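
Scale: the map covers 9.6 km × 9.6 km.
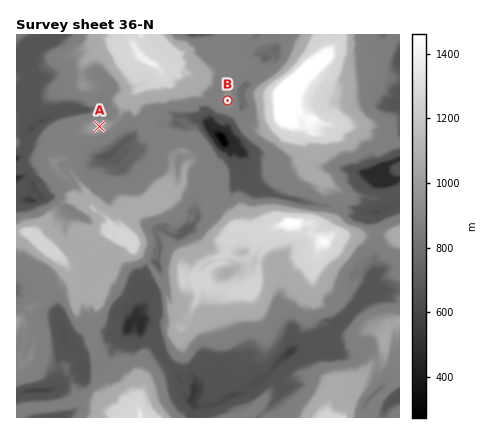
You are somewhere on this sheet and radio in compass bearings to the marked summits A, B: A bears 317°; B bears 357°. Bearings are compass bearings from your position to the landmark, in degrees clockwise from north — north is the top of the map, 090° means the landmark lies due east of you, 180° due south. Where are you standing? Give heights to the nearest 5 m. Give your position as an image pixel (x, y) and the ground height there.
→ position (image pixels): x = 237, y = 273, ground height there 1140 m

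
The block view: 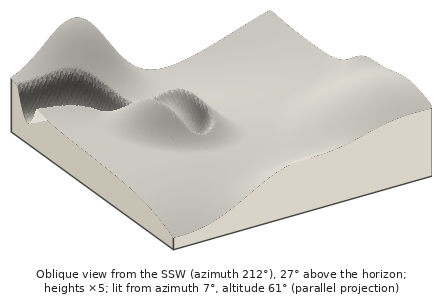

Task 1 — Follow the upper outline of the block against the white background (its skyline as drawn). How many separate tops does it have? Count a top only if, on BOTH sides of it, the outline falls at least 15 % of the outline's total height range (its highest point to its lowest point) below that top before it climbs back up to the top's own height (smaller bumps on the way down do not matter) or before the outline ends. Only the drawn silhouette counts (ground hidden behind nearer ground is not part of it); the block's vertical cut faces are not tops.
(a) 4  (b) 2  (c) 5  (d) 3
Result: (b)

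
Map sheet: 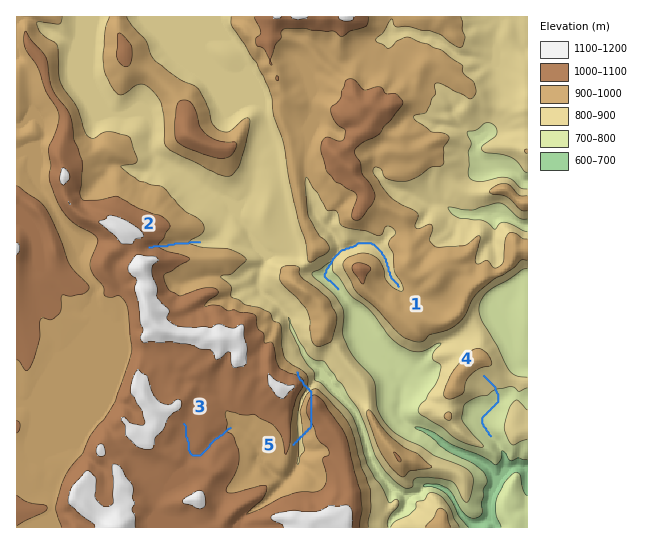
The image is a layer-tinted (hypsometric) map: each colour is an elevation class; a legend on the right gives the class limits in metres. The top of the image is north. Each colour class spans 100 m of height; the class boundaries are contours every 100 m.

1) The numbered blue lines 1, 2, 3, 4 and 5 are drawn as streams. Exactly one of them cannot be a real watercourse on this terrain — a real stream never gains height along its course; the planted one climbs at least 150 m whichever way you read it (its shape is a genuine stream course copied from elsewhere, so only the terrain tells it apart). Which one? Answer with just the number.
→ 5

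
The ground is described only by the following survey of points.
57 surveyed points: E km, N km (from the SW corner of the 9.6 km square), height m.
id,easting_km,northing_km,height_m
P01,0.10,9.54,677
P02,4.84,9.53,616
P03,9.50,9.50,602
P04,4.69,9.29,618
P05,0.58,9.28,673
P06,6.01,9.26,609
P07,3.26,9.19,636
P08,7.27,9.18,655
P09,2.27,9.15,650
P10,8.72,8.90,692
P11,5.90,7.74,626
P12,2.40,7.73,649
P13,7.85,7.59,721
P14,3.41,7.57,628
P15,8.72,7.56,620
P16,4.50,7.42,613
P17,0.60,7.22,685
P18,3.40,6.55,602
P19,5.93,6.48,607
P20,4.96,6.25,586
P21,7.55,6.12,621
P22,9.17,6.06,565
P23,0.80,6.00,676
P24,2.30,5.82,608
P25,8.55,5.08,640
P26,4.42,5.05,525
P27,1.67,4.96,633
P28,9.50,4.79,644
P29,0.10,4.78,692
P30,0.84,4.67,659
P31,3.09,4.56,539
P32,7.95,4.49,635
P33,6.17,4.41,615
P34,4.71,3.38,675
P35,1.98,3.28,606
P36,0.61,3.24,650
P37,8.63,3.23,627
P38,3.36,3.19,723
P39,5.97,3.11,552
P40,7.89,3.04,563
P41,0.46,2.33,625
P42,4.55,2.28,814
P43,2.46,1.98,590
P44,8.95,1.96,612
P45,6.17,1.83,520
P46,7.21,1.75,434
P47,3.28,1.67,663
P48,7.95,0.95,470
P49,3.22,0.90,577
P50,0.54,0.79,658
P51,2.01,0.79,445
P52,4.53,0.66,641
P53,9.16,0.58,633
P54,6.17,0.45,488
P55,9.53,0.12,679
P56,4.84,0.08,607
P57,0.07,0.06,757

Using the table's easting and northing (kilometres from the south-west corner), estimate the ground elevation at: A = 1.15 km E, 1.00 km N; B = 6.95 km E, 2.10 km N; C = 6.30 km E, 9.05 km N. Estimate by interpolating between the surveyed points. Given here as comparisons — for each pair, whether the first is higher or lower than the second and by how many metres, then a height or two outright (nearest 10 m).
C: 180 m higher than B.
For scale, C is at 620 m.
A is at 530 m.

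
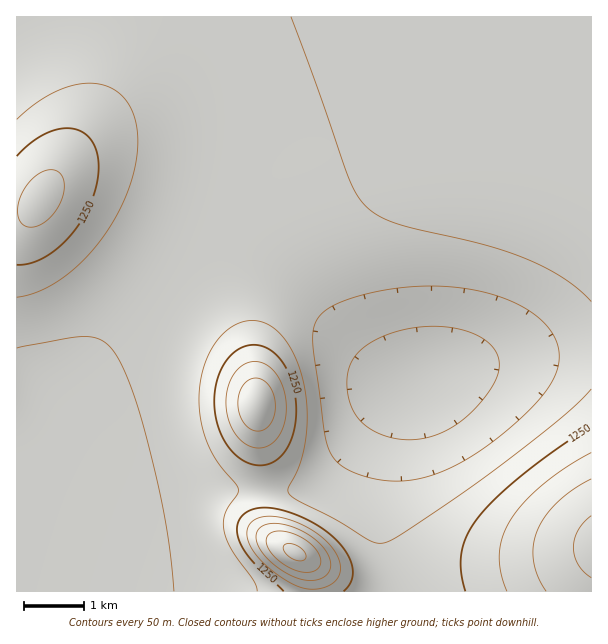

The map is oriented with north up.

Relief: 1070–1460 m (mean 1190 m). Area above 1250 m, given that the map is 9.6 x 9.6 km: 10.7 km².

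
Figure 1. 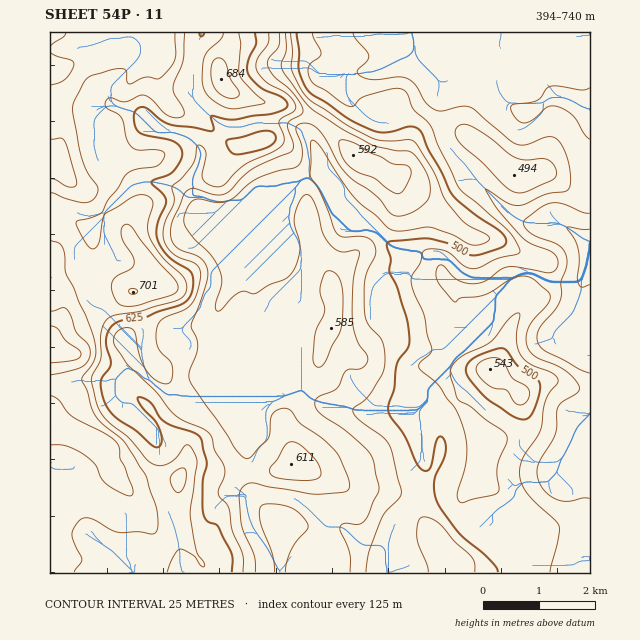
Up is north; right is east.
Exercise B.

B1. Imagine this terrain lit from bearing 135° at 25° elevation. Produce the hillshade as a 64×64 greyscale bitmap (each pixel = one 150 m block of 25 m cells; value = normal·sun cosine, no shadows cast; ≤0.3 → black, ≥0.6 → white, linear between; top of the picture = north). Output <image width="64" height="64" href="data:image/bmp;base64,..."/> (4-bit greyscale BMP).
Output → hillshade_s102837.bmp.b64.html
<image width="64" height="64" href="data:image/bmp;base64,Qk12CAAAAAAAAHYAAAAoAAAAQAAAAEAAAAABAAQAAAAAAAAIAAATCwAAEwsAABAAAAAAAAAAAAAAABEREQAiIiIAMzMzAERERABVVVUAZmZmAHd3dwCIiIgAmZmZAKqqqgC7u7sAzMzMAN3d3QDu7u4A////AHd3d3d3ZniHZmeJqph2VWZmeJmHZmZVVniHZmd3d3dmd3d3d3dmeId2d3mpmHZVVmZ4mYdmZlVWZ3dmZ3d3d2Z3d2Z3d3Z4h3ZneJmHdlVWZmeJh2ZlVmZmZlVXeHd3d2Z3dnd3d4iHd2d4iHd2VVVmZ4mHZmVWZmVWVVZ4d3d3d3d3d4iIiHd3Z4iId2ZlVmZniZhmVVVnZmZlVnh3d3d3eHd3iIiYd4hmiZh3ZmZmZneJqHZVVWdmZmVWd3dmZniIh3d3eJiIiHZ5mHdmZmd3d4mpdmVVZ2ZlVVVnZlVVd4iHdnd4iHiZhmmZd3d3d3d3iaqHZmZ3ZlVURWZlVEVmd3dmd3h3eaqXaJmIiIiIiIeJqph2Z4dmVVVVZmVVVWZmZmd3iHZou6iImZmZmZmZiHiZmHZ4iHZmZVZmZmZmZlVmZ3eIdVi7qYmZiJmZmZmHd4iHdmeZdmZmZ3d2ZmZmZlVmd3dUNqypiIdmeIiIiId3eIh2Z4mHZmVoh3ZmZmZmZmZ3dkITi6mHdURFZ3d3d3d4iHZmiYdmZWiYdmZmd3dniHd2QhJpmHdlQzRWZnd3d3iIdmZ5h2ZlWKmHZmaHd2eIh3ZUM1iYd2VDM0ZmZmZmd4h2VniHZmVXmpdmZph2ZWZ3ZmVDV5h3ZUMzRWZmZmZmd3ZVaIdmZlaKqHZmiHZURFVmZUM1Z3dlRERVVWZmZmZndlVnd2ZmZoqpdmZ2ZVVVVWZmVDRWd2ZURWZlVWZmZmZmVWd2Zmd3iql2ZmZmd2ZmZmZlVWZnZlRFZ2ZmZnd3d2ZmZnZmd3irqXdmZmeZhmZmd3ZmZmZlVERnd3d3iId3dmZmZmZ3eLy6h3dmZ5qGZmZnd3d2ZmVURFaIiIiJmId3dmZmZndnrMuYd2ZWmoZmZmeHd3dmZlVVVniZmImph3d2ZmZmd2Z6u6mHeHiqllZmeIh3d3ZmZlVWZ5mYiaqXZmZlVVaIZVeJmHaarNyoZmZnmYd3d2ZmZmVniYiJmqh2ZmVDRnh1RFZmVaq9/rl2VmaJmHd3dmZmZVaJh3iaqod2ZCACV3ZUM0VVmZreuHZWZmiYh3d3ZmZlVomHd4mqqYdlIAAVd2VDRWZ3Z63JdVZ2ZoiHd3dmZmVVeZd3eJmZh2ZCAAN5h2VVZ3Zmi9t1Vodmd3Zmd3d3ZlVpmHZniJiHZmQxA3qpdmVWZ3d63adniHZ3dmZmZnd2VFiph2d4iId2ZlQjaruYZUVWiInO25mqmIh2VWZWd3ZURpqHZ3iIh3ZmZTNZvLqGRDV4d5vd3d3LuoZVZVVmZlVGmpdneIiHdmZlQ0aszKdUNHd2Z5ze7v/sp2VVRFVmVVaap2eIh3d2ZmZURXm8uGVFeHZVaKvN7/64ZVVERVVVVpqnZ4iHd2ZmZVVEV4q5dlV3dUNFaIms78l2VVRFVVVWiqhmeIh3ZmZmVEVWaKl2VndlQyNFZ3i9yXZlVEVURVaKqXZ4iIdmeIh1RFZ5qXZnd2VDM0VmVXq5dmZVVVRFVnmqh4iJmHZ4mqhmZ4q6hmeIZVRERWZDRoh2ZlVVVEVVZ6upiIiZdniru5iIibuHZ4hmVVVWdlM0Z2ZmZVVURWVViqmIiJqHeKvLqXZmiYdnh2ZVVmeIdUVmZmZlVVRFZUNXmZmZmph4q7uoZERnd2Z3ZVRWeKqXZmZmZmVVVVZ2QiR4mqqpmHd4iYdURFZ3ZndlREaJvLh2ZmZmZVVVZ4dkNGeKqqmIdlVWd2ZVZnhmd3ZDRorO2nZmZmZmVEVomHZmZnmZmHdlVVV4iId3eGd4mGM1eb7sl3eHd3dkNGiIdmZmeZmId2ZVZomqqYeIeImqlTNXm925maqHd3UzWId2ZmZomZh2ZVZniry6mHd4mZqpUzV4rLqrzKh3d0NXh2ZnZniJmYdlZmeJvMuodniIiJqWVWiaqZrO2od4ZFd2Vnd2eIiZmHZmZniru6l2h4h3eJmImruXZ63cqIiHd3VWeHZniJmYh2ZmZ4mZqYeHiHZniZmru6ZFe93KmJmYZVZ4dlZ4iIiHdmZmZniZh3eIdmd3d4mrp0Rove3KmqhkRnZmRFeIh3d2ZlREVoiHZ4h2Z3dlZ4mYVVaL3uy7qFM1ZUQzR4h3d2ZmVDNGeIdWiXZndlREZ4hmVWeL3bqXUzREISJHiHdmZmZUM0V3d1aIdmeHVDRXiHZlVEabqZdUMzMhETaIZVVVVlQzNWd3Voh2Voh1VomYd3ZlRHq6l1RDM0MyNXdkRVVWZUM0ZndWeHZWiYdnmph3iJiInNyXVEREVmVFZlNEVmZmVERWZ2Z4h2Z6l2aJh3eKuqq97JVERERWd3ZlQzRmZmZlVVZnd4iId4qoZnd2Z4mqmImqdEVVRDRnh2VURWd3d3dmZneImYiHiqh3h2VWeJhlRXhkRVVDIjV4dmVVZ3d3d3Znd5mZiIdomHmpZDVnd2Q0aHVVVUMhI2d2ZmZndmd3d3d3iZqYh2aIebpzJHiHdmaJl2ZmVUMzVmZmZmd2Z3d3d3d3iZiIdmd5vIMUeaqYiaqYiHd3ZlVWZmZmZ3Znd3dmd1ZniIh3ZmiskxJovMuru6iIiHd3ZmZmZmZndlZ3dmZnZmZ3d3dmZ5uUAUec3MzLl3d3d3d2ZmZmZmd2Vnd2ZmZ3d3dmZmZXmpYhNoq7zMqHdmZmZmZmZmZmZ3ZWd3dmZnd3d3ZmZWeapzE2iZq8yod2ZmZmZmZmZmZndlVnd2Zm"/>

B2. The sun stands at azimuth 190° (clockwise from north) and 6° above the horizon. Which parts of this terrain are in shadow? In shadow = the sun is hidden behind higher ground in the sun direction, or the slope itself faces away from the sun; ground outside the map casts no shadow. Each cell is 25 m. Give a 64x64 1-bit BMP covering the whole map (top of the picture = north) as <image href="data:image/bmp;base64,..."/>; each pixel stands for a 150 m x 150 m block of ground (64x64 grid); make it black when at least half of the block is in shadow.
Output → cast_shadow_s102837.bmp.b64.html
<image width="64" height="64" href="data:image/bmp;base64,Qk0+AgAAAAAAAD4AAAAoAAAAQAAAAEAAAAABAAEAAAAAAAACAAATCwAAEwsAAAIAAAAAAAAA////AAAAAAAAAAAAAAAAAAAAAAAAAAAAAAAAAAAAcAAAAAAAAADgAAAAAAAAAeAAAAAAAAABwAAAAAAAAAMAAAAAAAAAAAAAAAAAAAAAAAAAAAAAAAAAAAAAAAAAAAAAAAAAAAAAAAAADgAAAAAAAAA+AAAAAAAAAHAAAAAAAAAB4AAAAAAAAAPg4AAAAAAAB8HgAAAAAAAHw+AAAAAAAAeHwAAAAAAAB4gAAAAAAAADGAAAAAAAAAAAAAAAAAAAAAAAAAAAAf8AAAAAAAAB/gAAAAAAAH/+AAAAAAAAfPwYAAAAAAA8eAAAAAAAABgAAAAAAAAAAAAAAAAAAAAAAAAAAAAAAAAAAAAAAAAAAAAAAAAAAAAAAAAAAAAAAAAAAAOAAAAAAAAAB+AAAAAAAAAP4AAAAAAAAA/gAAAAAPgAH8AAHAAD+AAPwAAcAB/wAAOAAAAAP4AAAYAAAAB+AAAAAAAAAfwAAAAAAAAB+AAAHAAAAAHgAAAAAAAAAIAAAAAAAAAOAAAAAAAAAB4AAAAAAAAD/AIAAAYAAA/8BwAAHgAMH/wOAAAYADg/+BwAAAAAAH/4EAAAAAAB/hgAAAAAAAf8AAAAAAAAf/0AAAAAAAH//8AAAAAAA//94AAAAAAB/8BAAAAAAAB+AAAAAAAAAA4AAAAAAAAABAAAAAAAAAAEAAAAAA=="/>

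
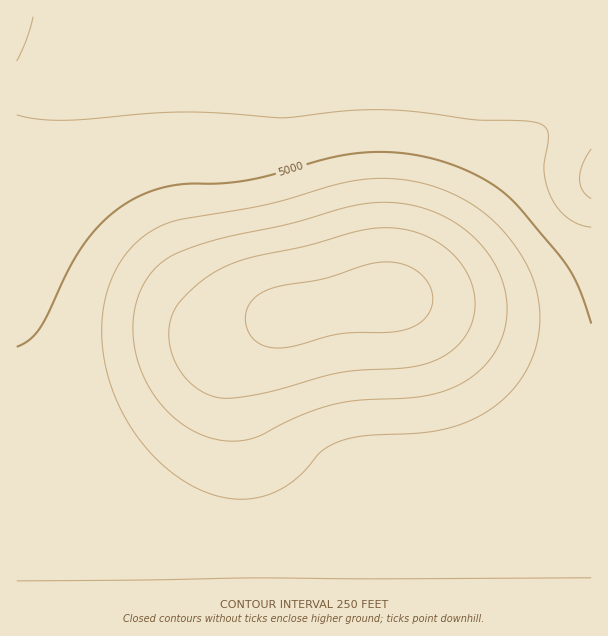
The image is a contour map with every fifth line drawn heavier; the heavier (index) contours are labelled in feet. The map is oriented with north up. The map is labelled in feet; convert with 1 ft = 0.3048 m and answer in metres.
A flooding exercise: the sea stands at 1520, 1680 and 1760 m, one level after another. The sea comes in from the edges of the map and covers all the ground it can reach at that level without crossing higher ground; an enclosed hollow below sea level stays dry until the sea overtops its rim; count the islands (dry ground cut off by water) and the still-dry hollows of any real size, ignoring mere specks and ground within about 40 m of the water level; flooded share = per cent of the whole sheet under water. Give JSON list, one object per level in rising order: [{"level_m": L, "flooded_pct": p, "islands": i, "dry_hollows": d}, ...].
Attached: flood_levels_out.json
[{"level_m": 1520, "flooded_pct": 32, "islands": 0, "dry_hollows": 0}, {"level_m": 1680, "flooded_pct": 81, "islands": 1, "dry_hollows": 0}, {"level_m": 1760, "flooded_pct": 90, "islands": 1, "dry_hollows": 0}]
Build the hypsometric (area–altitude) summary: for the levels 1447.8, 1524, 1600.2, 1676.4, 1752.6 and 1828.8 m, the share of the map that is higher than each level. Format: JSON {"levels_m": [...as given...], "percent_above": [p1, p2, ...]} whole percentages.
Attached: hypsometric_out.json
{"levels_m": [1447.8, 1524, 1600.2, 1676.4, 1752.6, 1828.8], "percent_above": [81, 68, 33, 20, 11, 3]}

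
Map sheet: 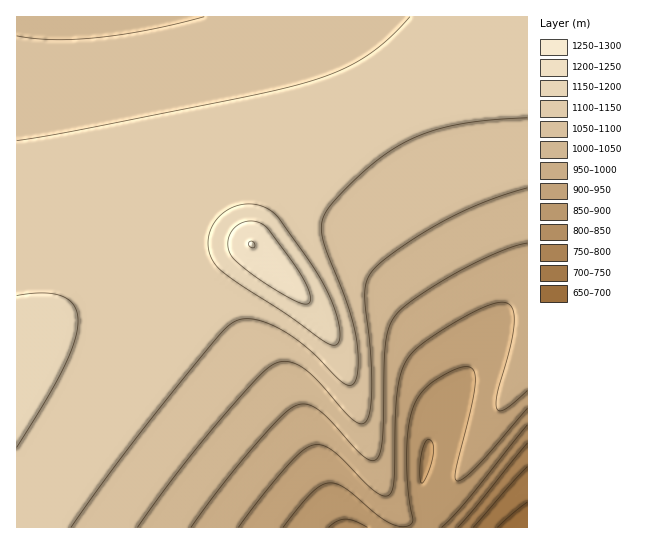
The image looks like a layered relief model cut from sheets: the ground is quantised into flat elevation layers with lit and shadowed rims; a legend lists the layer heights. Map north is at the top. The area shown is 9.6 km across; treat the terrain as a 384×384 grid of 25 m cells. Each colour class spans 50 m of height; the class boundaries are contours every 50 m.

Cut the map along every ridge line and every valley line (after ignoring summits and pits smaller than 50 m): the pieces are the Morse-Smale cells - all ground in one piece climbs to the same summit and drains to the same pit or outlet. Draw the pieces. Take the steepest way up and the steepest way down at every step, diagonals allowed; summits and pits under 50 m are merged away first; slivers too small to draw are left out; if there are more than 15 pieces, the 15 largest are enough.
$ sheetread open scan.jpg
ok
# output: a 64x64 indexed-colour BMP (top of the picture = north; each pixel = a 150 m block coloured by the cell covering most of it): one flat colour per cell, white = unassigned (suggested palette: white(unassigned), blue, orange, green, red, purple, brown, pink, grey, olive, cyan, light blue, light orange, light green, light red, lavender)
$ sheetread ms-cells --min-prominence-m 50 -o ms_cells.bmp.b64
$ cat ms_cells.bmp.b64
<image width="64" height="64" href="data:image/bmp;base64,Qk12CAAAAAAAAHYAAAAoAAAAQAAAAEAAAAABAAQAAAAAAAAIAAATCwAAEwsAABAAAAAAAAAA////ALR3HwAOf/8ALKAsACgn1gC9Z5QAS1aMAMJ34wB/f38AIr28AM++FwDox64AeLv/AIrfmACWmP8A1bDFACIiIiIiIiIiIiIiIiIiIiIiIiIiIiIiIhERERERERERIiIiIiIiIiIiIiIiIiIiIiIiIiIiIiIiEREREREREREiIiIiIiIiIiIiIiIiIiIiIiIiIiIiIiERERERERERESIiIiIiIiIiIiIiIiIiIiIiIiIiIiIiIRERERERERERIiIiIiIiIiIiIiIiIiIiIiIiIiIiIiIREREREREREREiIiIiIiIiIiIiIiIiIiIiIiIiIiIiIhERERERERERESIiIiIiIiIiIiIiIiIiIiIiIiIiIiIhERERERERERERIiIiIiIiIiIiIiIiIiIiIiIiIiIiIiEREREREREREREiIiIiIiIiIiIiIiIiIiIiIiIiIiIiIRERERERERERESIiIiIiIiIiIiIiIiIiIiIiIiIiIiIRERERERERERERIiIiIiIiIiIiIiIiIiIiIiIiIiIiIhEREREREREREREiIiIiIiIiIiIiIiIiIiIiIiIiIiIiERERERERERERESIiIiIiIiIiIiIiIiIiIiIiIiIiIiIRERERERERERERIiIiIiIiIiIiIiIiIiIiIiIiIiIiIREREREREREREREiIiIiIiIiIiIiIiIiIiIiIiIiIiIhERERERERERERESIiIiIiIiIiIiIiIiIiIiIiIiIiIiERERERERERERERIiIiIiIiIiIiIiIiIiIiIiIiIiIiEREREREREREREREiIiIiIiIiIiIiIiIiIiIiIiIiIiIRERERERERERERESIiIiIiIiIiIiIiIiIiIiIiIiIiIhERERERERERERERIiIiIiIiIiIiIiIiIiIiIiIiIiIhEREREREREREREREiIiIiIiIiIiIiIiIiIiIiIiIiIiERERERERERERERESIiIiIiIiIiIiIiIiIiIiIiIiIiIRERERERERERERERIiIiIiIiIiIiIiIiIiIiIiIiIiIREREREREREREREREzIiIiIiIiIiIiIiIiIiIiIiIiIhERERERERERERERETMyIiIiIiIiIiIiIiIiIiIiIiIhERERERERERERERERMzMiIiIiIiIiIiIiIiIiIiIiIiEREREREREREREREREzMzIiIiIiIiIiIiIiIiIiIiIiERERERERERERERERETMzMyIiIiIiIiIiIiIiIiIiIiERERERERERERERERERMzMzMyIiIiIiIiIiIiIiIiIiEREREREREREREREREREzMzMzMiIiIiIiIiIiIiIiIiERERERERERERERERERETMzMzMzIiIiIiIiIiIiIiIiERERERERERERERERERERMzMzMzMzIiIiIiIiIiIiIiEREREREREREREREREREREzMzMzMzMyIiIiIiIiIiIiERERERERERERERERERERETMzMzMzMzMyIiIiIiIiIiERERERERERERERERERERERMzMzMzMzMzMyIiIiIiIiEREREREREREREREREREREREzMzMzMzMzMzMzMyIiIiERERERERERERERERERERERETMzMzMzMzMzMzMzMzMzMRERERERERERERERERERERERMzMzMzMzMzMzMzMzMzMzEREREREREREREREREREREREzMzMzMzMzMzMzMzMzMzMRERERERERERERERERERERETMzMzMzMzMzMzMzMzMzMxERERERERERERERERERERERMzMzMzMzMzMzMzMzMzMzEREREREREREREREREREREREzMzMzMzMzMzMzMzMzMzMRERERERERERERERERERERETMzMzMzMzMzMzMzMzMzMxERERERERERERERERERERERMzMzMzMzMzMzMzMzMzMzMREREREREREREREREREREREzMzMzMzMzMzMzMzMzMzMzERERERERERERERERERERETMzMzMzMzMzMzMzMzMzMzMxERERERERERERERERERERMzMzMzMzMzMzMzMzMzMzMzMREREREREREREREREREREzMzMzMzMzMzMzMzMzMzMzMzMRERERERERERERERERETMzMzMzMzMzMzMzMzMzMzMzMzERERERERERERERERERMzMzMzMzMzMzMzMzMzMzMzMzMzEREREREREREREREREzMzMzMzMzMzMzMzMzMzMzMzMzMzERERERERERERERETMzMzMzMzMzMzMzMzMzMzMzMzMzMzERERERERERERERMzMzMzMzMzMzMzMzMzMzMzMzMzMzMxEREREREREREREzMzMzMzMzMzMzMzMzMzMzMzMzMzMzMxERERERERERETMzMzMzMzMzMzMzMzMzMzMzMzMzMzMzMxERERERERERMzMzMzMzMzMzMzMzMzMzMzMzMzMzMzMzMxEREREREREzMzMzMzMzMzMzMzMzMzMzMzMzMzMzMzMzMxERERERETMzMzMzMzMzMzMzMzMzMzMzMzMzMzMzMzMzMRERERERMzMzMzMzMzMzMzMzMzMzMzMzMzMzMzMzMzMzMREREREzMzMzMzMzMzMzMzMzMzMzMzMzMzMzMzMzMzMzMRERETMzMzMzMzMzMzMzMzMzMzMzMzMzMzMzMzMzMzMzMRERMzMzMzMzMzMzMzMzMzMzMzMzMzMzMzMzMzMzMzMzMREzMzMzMzMzMzMzMzMzMzMzMzMzMzMzMzMzMzMzMzMzMTMzMzMzMzMzMzMzMzMzMzMzMzMzMzMzMzMzMzMzMzMz"/>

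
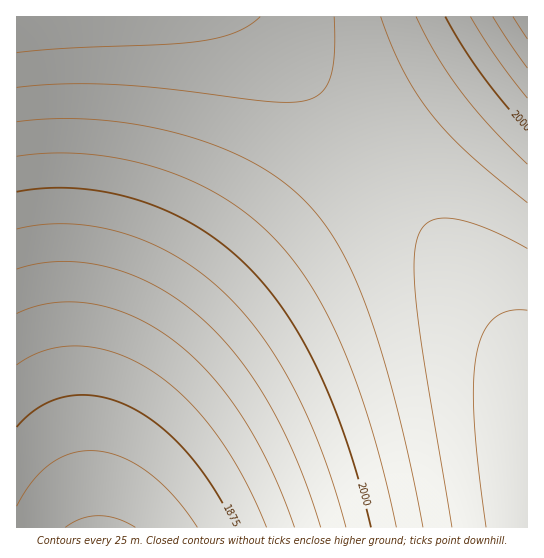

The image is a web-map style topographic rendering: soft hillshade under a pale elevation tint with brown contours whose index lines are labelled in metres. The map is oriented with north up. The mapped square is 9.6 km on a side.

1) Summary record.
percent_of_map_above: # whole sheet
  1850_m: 96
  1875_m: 92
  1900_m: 87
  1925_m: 82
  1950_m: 76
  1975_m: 70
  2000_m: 62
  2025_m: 53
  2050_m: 41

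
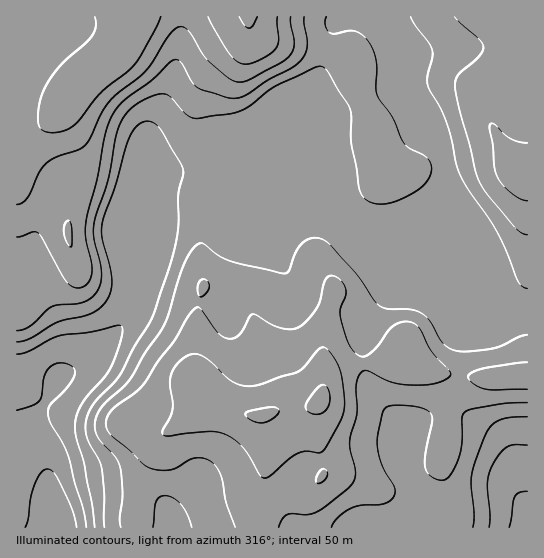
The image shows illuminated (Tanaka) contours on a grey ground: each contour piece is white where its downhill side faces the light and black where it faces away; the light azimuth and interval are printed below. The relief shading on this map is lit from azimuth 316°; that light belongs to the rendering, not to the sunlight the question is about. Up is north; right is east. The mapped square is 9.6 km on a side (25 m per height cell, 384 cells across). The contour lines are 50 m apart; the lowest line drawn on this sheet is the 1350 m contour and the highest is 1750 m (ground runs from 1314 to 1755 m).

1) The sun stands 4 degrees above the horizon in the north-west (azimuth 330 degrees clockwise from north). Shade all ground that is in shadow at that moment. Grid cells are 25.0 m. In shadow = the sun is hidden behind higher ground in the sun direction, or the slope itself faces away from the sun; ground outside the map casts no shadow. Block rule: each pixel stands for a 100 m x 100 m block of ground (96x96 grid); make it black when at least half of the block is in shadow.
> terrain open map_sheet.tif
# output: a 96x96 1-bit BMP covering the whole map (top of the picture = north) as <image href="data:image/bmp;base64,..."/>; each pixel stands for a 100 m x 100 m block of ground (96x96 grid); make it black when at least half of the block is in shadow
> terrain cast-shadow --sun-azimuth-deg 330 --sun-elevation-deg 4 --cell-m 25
<image width="96" height="96" href="data:image/bmp;base64,Qk2+BAAAAAAAAD4AAAAoAAAAYAAAAGAAAAABAAEAAAAAAIAEAAATCwAAEwsAAAIAAAAAAAAA////AAAAAAAAAAAAAAH3//wAD/8AAAAAAAH///xgB/8AAAAAAAH///zwA/8AAAAOAAD///zwA/8AAAAfAAAD//wgA/8AAAA/AAAB//gAB/8IAAA/gAAA//gAD/8YAAB/gAAAf/gAD/84AAB/wABgH/gAH/84AAB/4ADwD/gAP/84AAB/8AD4A/gAP/84AAB/+AD4A/gAP/84AAA//AD8B/gAP/8YAAAf/gD8D/gAP/8AADAP/wD+P/gAH/8AAHgH/wB+f/AAD/8AADAD/4A///AAD/8AAAAA/wAf//AAB/8AAAAAPwAD//AAB/8AAAAABAAB/+APA/8AAAAAAAAA/+A/4/8AYAAAAAAAf+D/9/8A4AAAAAAAP+H///8B8AAAAAAAH+f///8D+AAAAAAAH/////8H+AAAAAAAD/////8P/AAAAAAAD///4P8f/gAAAAAAB///wAA//wAAAAAAB4f/AAB//8AAAAAAAAB4AAD///AAAAAAAAAAAAD///gAAAAAAAAAAAD///wAAAAAAAAAAAD///wAAAAAAAAAAAD///wAAAAAAAAAAAD///wAAAAAAAAAAAD///4AAAAAAAAAAAD///4AAAAAAAAAAAD///4AAAAAAAAAAAA///8AAAAAAAAAAAAP//8AAAAAAAAAAAAD//8AAAAAAAAAAAAB//8AAAAAAAAAAAAAf/8AAAAAAAAAAAAAP/+AAAAAAAAAAAAAP//AAAAAAAAAAAAAH//AAAAAAAAAAAAAH//gAAAAAAAAAAAAD//wAAAAAAAAAAAAB//wAAAAAAAAAAAAB//wAAAAAAAAAAAAB//4AAAAAAAAAAAAB//4AAAAAAAAAAAAD//8AAAAAAAAAAA4H//8AAAAAAAAAAB4H//8AQAAAAAAAAB4H//+A4AAAA/AAAD8H//+AYAAAA/wAAD8D//+AAAAAAf8AAD8D///AAAAAAP+AAD+D///AAAAAAH/AAD/B///gAAAAAB/gAD/h///wAAAMAA/gAB/w///4AAA8AAPAAB/////8AAD+AAAAAB//////AAP+AAAAAB//////gAf+AAAAAA//////gB//AAAAAA//////wH//AAAAAAf/////wf//AAAAAAf/////5///AAAAAAP////////+AAAAAAH////////+AAAAAAB////////+AAAAAAA////////+AAAAAAAP///////+AAAAAAAP///////+AAAAAAAH///////+AAAAAAAH///////8AAAAAAAD///////8AAAAAAAB///////8AAAAAAAB///////8AAAAAAAA///z///4AAAAAAAAf//wP//4AAAAAAAAP//wP//4AAAAAAAAD//gH//wAAAAAAAAB//gH//wAAAAAAAAAf/gD//wAAAAAAAAAP/gB//gAAAAAAAAAP/AB//gAAAAAAAAAH/AA//AAAAAAAAAAH/AAP+AAAAAAAAAAD/AAD+AAAAAAAAAAD+AAD/AAAAAAAAAAD+AAH/AAAAAAAAAAB+AAP/gAAAAAA="/>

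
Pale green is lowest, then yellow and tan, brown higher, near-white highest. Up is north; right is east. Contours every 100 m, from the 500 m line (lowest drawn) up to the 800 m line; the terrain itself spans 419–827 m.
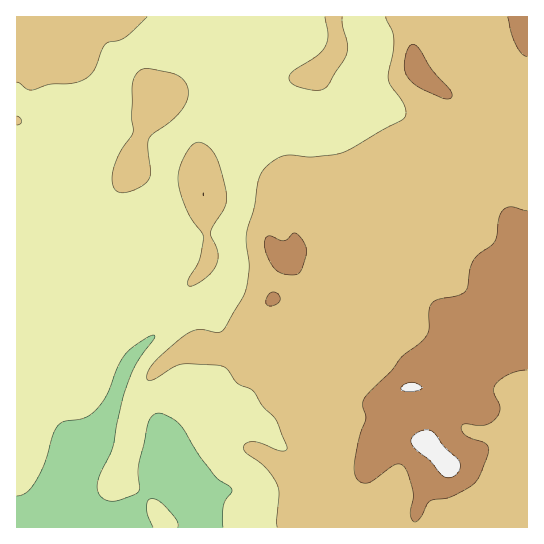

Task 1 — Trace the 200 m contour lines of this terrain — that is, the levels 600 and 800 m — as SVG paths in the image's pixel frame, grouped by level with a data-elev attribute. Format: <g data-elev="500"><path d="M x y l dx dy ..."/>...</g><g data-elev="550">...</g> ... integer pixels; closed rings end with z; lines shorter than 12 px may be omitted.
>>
<g data-elev="600"><path d="M189 286l6-1 10-6 7-8 4-6 2-12-8-20 3-7 11-17 3-10-3-16-7-25-8-11-10-5-6 3-6 6-6 12-3 12 1 14 7 18 5 11 12 19-3 21-12 21-1 4z"/><path d="M121 193l14-4 13-8 3-8-3-26 1-9 25-20 12-15 2-9-1-8-4-6-6-5-31-7-7 3-4 6-3 12-1 28 2 16-14 21-7 21 2 12 3 4z"/><path d="M17 125l4-1 1-3-5-5"/><path d="M17 82l10 7 4 1 18-5 22-2 12-3 7-5 4-5 8-20 4-6 19-6 22-21"/><path d="M325 17l3 17-2 11-8 10-28 19 0 7 6 5 22 4 6-1 5-5 15-25 3-8 0-8-4-17-1-9"/><path d="M386 17l6 14 2 8-6 40 3 7 13 19 2 8-1 4-63 36-31 4-26-2-8 4-11 8-7 12-5 28-7 24-1 11 3 28-3 19-4 10-20 32-5 1-18-3-10 4-32 26-7 9-3 7 0 5 4 0 23-13 9-3 36 1 8 4 11 15 12 5 4 3 9 14 13 15 11 26-1 3-5 1-19-8-9-1-7 1-3 4 3 6 21 16 10 16 2 9-2 25 0 8"/></g><g data-elev="800"><path d="M444 477l6 1 7-4 3-7-1-6-14-14-12-15-7-2-9 3-5 5 0 7 6 6 12 10z"/><path d="M405 391l12 0 5-2 0-2-7-4-6 0-8 4 1 3z"/></g>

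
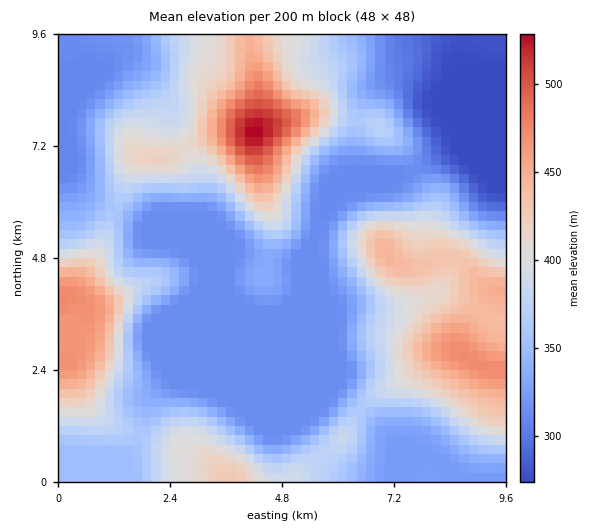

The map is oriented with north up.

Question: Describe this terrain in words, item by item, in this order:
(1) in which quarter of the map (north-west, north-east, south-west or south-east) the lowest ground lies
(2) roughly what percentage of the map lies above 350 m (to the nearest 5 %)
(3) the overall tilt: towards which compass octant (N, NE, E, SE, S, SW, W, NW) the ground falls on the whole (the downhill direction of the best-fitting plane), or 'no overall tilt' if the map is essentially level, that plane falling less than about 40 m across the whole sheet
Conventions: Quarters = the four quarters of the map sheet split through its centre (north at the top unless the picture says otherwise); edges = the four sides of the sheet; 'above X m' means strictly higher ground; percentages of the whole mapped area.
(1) The lowest point lies in the north-east quarter of the map.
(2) About 50 % of the map lies above 350 m.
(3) On the whole the map has no overall tilt.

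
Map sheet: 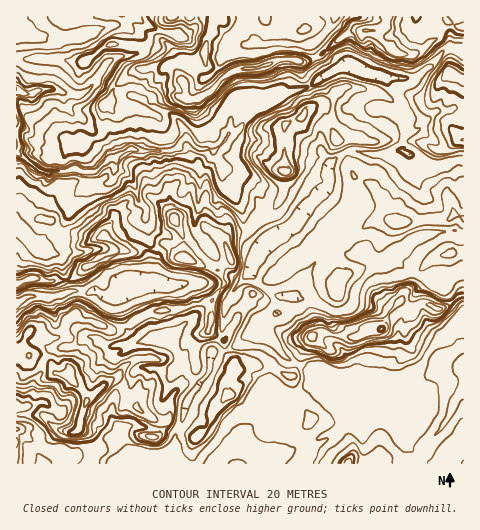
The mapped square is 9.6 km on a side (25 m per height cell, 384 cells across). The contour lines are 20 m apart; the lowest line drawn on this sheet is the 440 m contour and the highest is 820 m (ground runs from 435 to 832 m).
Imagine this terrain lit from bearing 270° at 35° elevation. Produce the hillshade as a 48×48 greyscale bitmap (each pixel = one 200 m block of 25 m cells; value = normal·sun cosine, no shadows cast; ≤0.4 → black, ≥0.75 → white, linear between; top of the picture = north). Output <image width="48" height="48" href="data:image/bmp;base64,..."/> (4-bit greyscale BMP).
<image width="48" height="48" href="data:image/bmp;base64,Qk32BAAAAAAAAHYAAAAoAAAAMAAAADAAAAABAAQAAAAAAIAEAAATCwAAEwsAABAAAAAAAAAAAAAAABEREQAiIiIAMzMzAERERABVVVUAZmZmAHd3dwCIiIgAmZmZAKqqqgC7u7sAzMzMAN3d3QDu7u4A////AMqGeIhlZ3h3iIeJiHd3dmaKyDV3Z3ZniMp3iIh2Vnh2eZZoiHd3d2Z4qWeGV5hmeLqaqGVFaLtxOrY2iHd3dnd3iGiGZ5l2Z7vO7GADWbqEKLhEeHd3eIdmd3iHZ4mXVqvanaETWJuWI5pzWId3eIdlV3iHd4mpZZqnjtQFmpdFM4uVNXd3iIdVZ3iId3iahZmarOgCioU2U3q5UkeIiHZWd3eIiIial3iKy7lBWIY1ZFm7gxV4h2Vnd3eIiIiJmVeZqnV1NWdDZ1erhjNol0V3d3eIiIiJmXebl0NnU1ZVZ3aLplRppiV4iHeId4mYiYZ5lzJGh0V2V5Zrt2ZmZmWJhniIhmiZiIZWd1REaJdlR5Zap2ZUeoeqUkeIiFWJiHZVVnVFZndmeIZYdXdnvMqGZjNniFNYmYdmZTV4ZFZ3ialmQld5zutWmXVDVkJGidpVdliXVVVneKxzVDaJrNt2mpmCJkIkd/xlmXdCWZZmVoyBVzVnmrplebqGV1RBJex2q3IDebuoZmlxSWRWiJhneL3bd3eCALqIqnNGeImYeJpwKZZFaIiqdZ3bpmczZRSHZ4d3d4iIiJq2FqU2d4mqZIy6pzM2rFVWVlRWd3d4iIm8QFiYZnmqdGiImFRomahFerUSV3iJmIm4MBipdniZhlaIiId3d3ZnnNtzJGeM2nVXcAeql2eIdnd4iJmHdlZ4mrvKhkR72VRpYAaamYd4dnh3iImpdlaIm8uqlUaamGWJUBV5mZh3hmiHd4iZdniIis3HRFaaqFeYQSRXiamHiHeIdmeIh5mXaKzJVFetxTiGUldVaJqYeIiZhlZ4iJmGRqvMhFe/xCZmUnp2RYmph4mZh2eIh3dmVorMlkfMhTVlNJuYVGiZmHiYdmeKhmZmZniauWq5dlZSSLqZdEaJqYiHZleqdGZndnd4q7uZdlZBaaqqhVV5uoiGVWmpdlQ4p2Z3m8uahUUzeZrNkiVouod1VXiZiABZh4iInMmJhlVFib79gQNYundlVniImVvadnYSnKiIh3ZXmt7KcyRXqWZmZ4iHd/65mHZCR4mYmYZ5q926hDR4Znd2aKu4Zf6pmXZlVXmYVZl2i8zMlUSKdXdkSKqbu/2pmHeHZ3eHVZl1at7LhlRpdnZVVprMqf6ph3mpd3iGR5hmeL7bmGNXZmZnZ5rLl9uZd5vJdnd2aqUkaIm8u5RVRmZ3aKqqmYmpeKzaZneby4IAWId5vchkNWZ3ebuYmIq5iJvsdniu6ocQBoiHirqXZWZ2ebuoiMl5qoe+t3q7ylaTAWd3eIial1VWiK3aial3mpV965mquUWbYkUyWGNYl2Z4iIz+l5iImqU53bmal3hnu5hiN1AVd4iZl1XPk5iIiahEm6rMp4lTeIiqlzMwN5vMpzAqlYh4iZq5d4isp5tjZ3eIdminFrvLdFQSZ4iIiIm8l3m5V86UVneHiHacqKmHVGhzR4iZh3eaqZmZib22VXiIeIZZ3sl1NHiHiZmamHeIiZrch4q4RXiHd3dWrbqnM3iYdw=="/>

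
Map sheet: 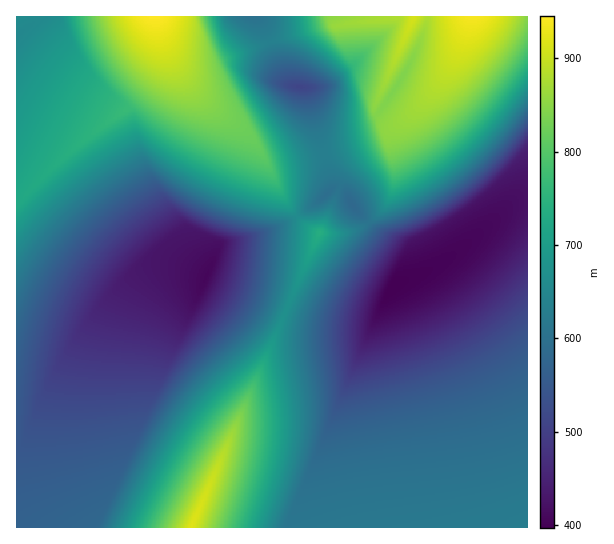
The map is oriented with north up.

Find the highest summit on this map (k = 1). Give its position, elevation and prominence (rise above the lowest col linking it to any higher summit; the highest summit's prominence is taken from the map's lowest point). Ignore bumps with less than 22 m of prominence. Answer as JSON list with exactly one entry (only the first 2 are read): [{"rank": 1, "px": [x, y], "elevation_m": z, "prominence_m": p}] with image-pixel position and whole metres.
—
[{"rank": 1, "px": [319, 233], "elevation_m": 739, "prominence_m": 68}]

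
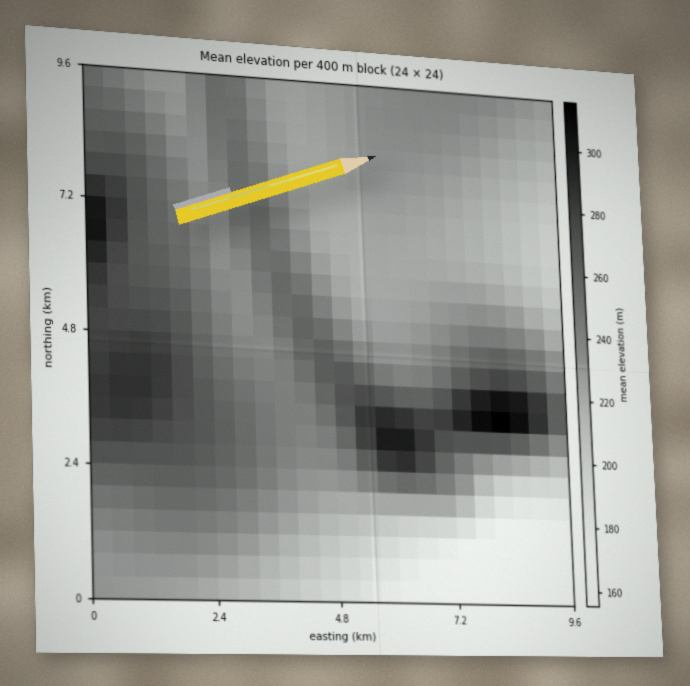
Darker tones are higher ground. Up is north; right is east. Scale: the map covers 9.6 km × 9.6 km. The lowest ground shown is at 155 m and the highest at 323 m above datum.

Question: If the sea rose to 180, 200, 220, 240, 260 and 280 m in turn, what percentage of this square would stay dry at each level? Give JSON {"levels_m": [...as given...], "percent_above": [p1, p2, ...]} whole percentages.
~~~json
{"levels_m": [180, 200, 220, 240, 260, 280], "percent_above": [94, 88, 78, 47, 24, 9]}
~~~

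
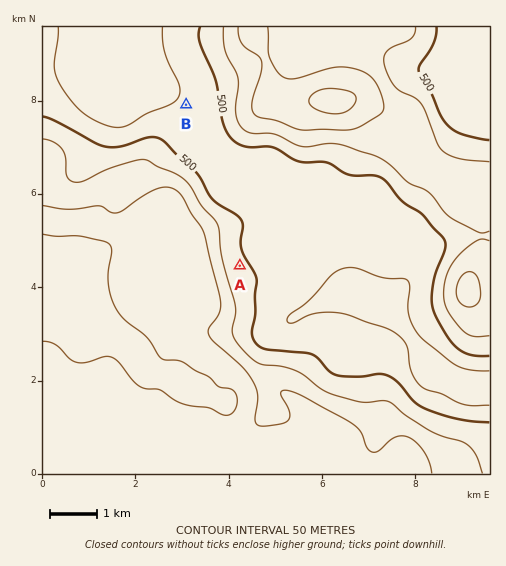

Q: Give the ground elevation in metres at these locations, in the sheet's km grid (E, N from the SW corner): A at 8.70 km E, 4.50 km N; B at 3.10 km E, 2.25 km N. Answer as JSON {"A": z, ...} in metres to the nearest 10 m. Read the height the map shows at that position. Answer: {"A": 530, "B": 660}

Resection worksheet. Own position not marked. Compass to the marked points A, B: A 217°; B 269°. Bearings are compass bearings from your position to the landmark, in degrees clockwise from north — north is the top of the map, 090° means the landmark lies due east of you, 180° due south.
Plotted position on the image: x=363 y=102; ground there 640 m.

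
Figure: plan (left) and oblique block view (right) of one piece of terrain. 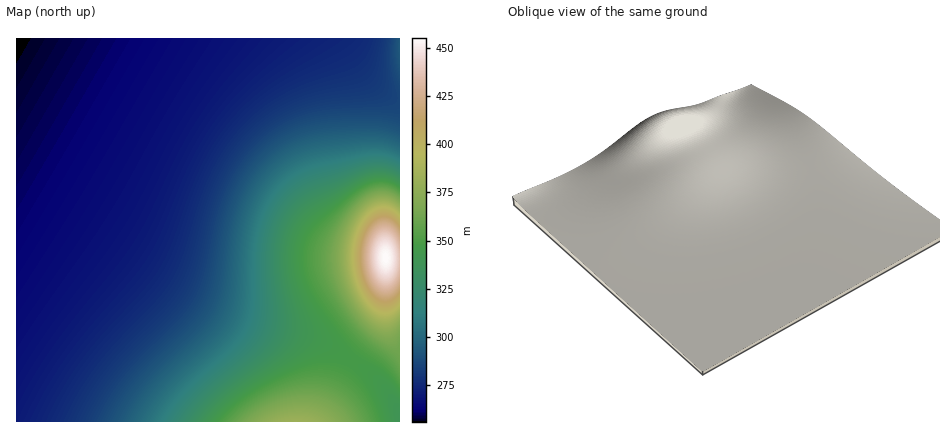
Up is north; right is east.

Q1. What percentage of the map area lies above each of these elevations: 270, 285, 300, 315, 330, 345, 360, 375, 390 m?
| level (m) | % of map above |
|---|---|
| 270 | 70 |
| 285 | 44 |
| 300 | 34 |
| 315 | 27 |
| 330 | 22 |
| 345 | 16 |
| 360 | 8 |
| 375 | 5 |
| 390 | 3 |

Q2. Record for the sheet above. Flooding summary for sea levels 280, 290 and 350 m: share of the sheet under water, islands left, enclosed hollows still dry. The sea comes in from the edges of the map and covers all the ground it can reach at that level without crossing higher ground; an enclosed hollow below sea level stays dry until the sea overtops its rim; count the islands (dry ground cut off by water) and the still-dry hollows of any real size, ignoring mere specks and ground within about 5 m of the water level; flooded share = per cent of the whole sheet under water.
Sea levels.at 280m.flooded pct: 50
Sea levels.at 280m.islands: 0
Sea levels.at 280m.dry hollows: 0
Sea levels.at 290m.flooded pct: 60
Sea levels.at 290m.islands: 0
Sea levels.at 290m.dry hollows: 0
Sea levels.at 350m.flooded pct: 88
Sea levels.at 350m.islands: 0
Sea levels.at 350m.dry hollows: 0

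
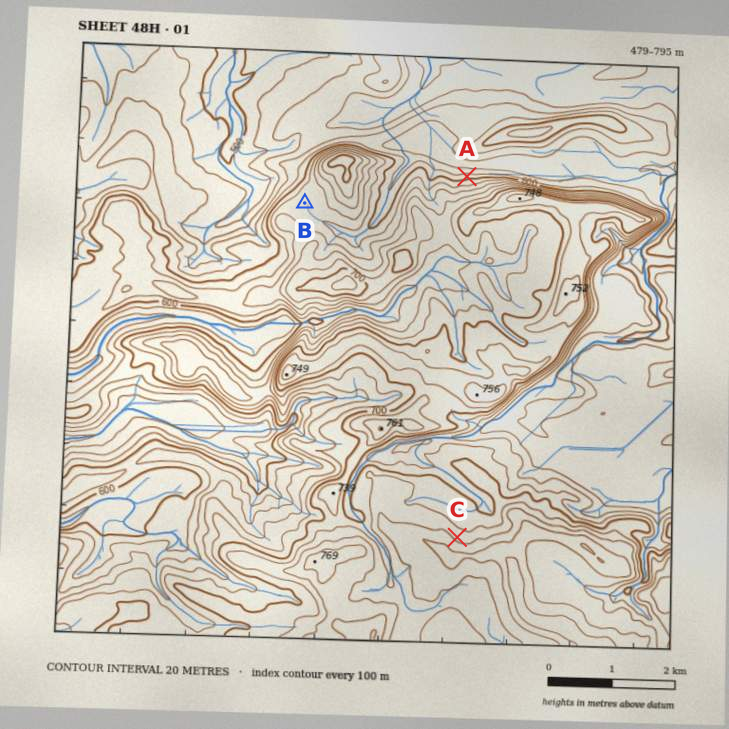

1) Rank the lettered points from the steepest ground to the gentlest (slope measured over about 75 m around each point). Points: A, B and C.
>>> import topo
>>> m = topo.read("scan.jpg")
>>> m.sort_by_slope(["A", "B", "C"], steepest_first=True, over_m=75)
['A', 'C', 'B']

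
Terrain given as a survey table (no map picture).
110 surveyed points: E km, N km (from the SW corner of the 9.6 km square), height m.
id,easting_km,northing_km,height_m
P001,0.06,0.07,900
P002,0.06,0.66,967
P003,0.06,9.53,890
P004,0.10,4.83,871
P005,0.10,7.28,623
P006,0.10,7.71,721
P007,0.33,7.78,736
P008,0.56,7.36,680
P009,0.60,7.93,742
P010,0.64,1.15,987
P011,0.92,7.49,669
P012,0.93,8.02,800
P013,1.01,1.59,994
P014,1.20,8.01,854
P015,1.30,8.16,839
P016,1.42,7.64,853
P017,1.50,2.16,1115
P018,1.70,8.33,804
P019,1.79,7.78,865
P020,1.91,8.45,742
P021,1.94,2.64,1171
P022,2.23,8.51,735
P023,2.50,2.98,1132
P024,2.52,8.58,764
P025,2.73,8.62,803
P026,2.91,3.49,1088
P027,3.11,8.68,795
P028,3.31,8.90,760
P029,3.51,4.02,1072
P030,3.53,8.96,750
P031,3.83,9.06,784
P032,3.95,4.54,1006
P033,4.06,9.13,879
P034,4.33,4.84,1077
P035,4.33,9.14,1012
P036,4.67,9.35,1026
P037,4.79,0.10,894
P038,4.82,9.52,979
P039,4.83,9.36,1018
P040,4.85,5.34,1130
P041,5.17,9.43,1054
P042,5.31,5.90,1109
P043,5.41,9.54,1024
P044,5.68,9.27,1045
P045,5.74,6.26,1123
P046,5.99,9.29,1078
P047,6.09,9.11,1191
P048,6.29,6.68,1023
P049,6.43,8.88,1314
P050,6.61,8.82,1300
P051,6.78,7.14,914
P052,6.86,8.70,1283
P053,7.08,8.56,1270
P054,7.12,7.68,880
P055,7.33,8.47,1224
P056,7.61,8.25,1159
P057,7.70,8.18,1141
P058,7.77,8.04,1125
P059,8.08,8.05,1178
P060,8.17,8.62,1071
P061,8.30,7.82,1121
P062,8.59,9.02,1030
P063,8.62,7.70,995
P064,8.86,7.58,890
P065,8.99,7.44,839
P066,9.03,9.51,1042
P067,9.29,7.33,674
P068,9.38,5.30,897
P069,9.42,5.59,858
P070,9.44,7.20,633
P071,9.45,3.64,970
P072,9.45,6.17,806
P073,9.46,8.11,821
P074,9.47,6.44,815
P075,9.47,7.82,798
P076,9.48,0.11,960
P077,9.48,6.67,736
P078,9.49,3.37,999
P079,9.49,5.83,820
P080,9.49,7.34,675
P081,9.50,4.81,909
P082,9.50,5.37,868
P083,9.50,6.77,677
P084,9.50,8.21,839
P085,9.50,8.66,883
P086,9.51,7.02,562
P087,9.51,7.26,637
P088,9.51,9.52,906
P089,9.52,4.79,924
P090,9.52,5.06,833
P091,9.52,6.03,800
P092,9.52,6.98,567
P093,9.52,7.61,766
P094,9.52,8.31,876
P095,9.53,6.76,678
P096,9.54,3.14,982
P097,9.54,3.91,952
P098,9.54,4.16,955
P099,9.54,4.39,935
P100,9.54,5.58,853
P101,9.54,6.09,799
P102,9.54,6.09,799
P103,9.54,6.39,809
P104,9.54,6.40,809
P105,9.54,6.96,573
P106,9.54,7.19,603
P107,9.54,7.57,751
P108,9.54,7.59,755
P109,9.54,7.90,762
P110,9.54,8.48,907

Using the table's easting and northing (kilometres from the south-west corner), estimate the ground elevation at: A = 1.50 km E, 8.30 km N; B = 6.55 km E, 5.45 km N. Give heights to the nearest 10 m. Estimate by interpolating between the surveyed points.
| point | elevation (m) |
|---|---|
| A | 820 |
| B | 920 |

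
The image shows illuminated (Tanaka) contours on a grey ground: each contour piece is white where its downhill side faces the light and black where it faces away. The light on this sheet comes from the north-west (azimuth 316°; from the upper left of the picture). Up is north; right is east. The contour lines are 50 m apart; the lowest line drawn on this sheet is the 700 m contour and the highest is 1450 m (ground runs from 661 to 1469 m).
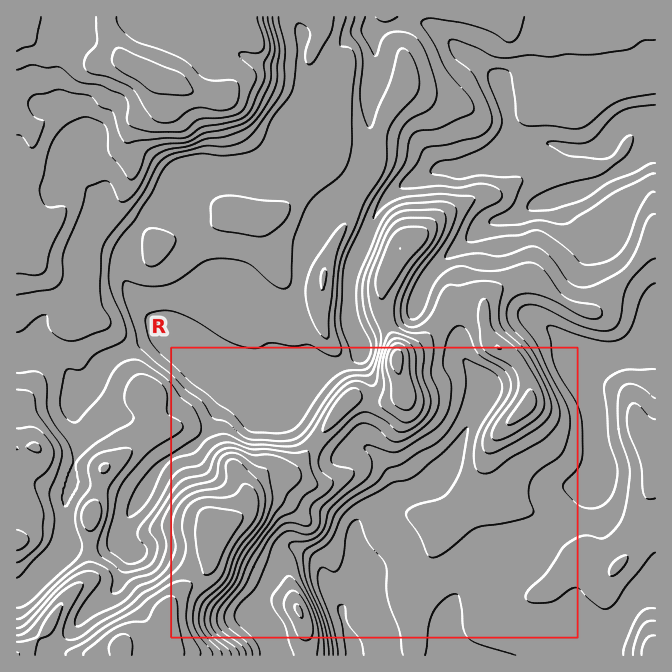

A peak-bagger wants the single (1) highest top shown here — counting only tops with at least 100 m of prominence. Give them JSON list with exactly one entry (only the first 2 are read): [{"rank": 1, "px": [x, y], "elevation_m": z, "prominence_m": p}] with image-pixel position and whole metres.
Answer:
[{"rank": 1, "px": [157, 78], "elevation_m": 1432, "prominence_m": 364}]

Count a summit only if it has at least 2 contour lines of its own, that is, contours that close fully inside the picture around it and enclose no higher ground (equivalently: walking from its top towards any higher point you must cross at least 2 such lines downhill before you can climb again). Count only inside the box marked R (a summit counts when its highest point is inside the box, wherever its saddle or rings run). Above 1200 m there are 1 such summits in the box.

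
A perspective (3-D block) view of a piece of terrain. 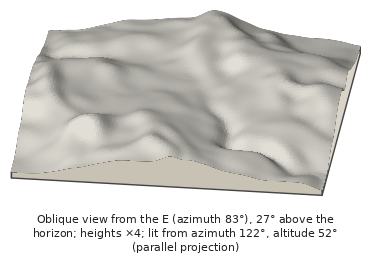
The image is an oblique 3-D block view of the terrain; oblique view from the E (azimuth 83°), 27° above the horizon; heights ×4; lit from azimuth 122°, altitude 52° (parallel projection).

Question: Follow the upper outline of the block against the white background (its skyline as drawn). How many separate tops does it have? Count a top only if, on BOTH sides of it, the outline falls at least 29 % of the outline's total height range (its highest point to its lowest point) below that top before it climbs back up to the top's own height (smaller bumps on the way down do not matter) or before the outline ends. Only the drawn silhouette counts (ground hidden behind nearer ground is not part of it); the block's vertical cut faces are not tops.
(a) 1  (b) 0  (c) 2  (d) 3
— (b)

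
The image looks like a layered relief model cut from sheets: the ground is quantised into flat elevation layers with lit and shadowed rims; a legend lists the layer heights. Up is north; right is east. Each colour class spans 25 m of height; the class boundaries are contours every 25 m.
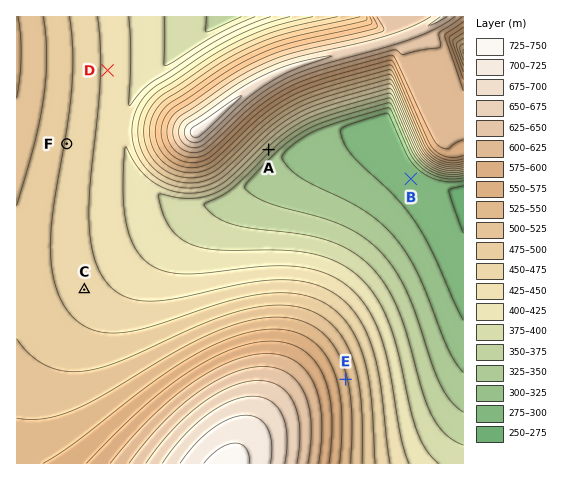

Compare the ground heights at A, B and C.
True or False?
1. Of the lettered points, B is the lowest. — True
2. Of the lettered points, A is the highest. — False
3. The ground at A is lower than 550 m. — True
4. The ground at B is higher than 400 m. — False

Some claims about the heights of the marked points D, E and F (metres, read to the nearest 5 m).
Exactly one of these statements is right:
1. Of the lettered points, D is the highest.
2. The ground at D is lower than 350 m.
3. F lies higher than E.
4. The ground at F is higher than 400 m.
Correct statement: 4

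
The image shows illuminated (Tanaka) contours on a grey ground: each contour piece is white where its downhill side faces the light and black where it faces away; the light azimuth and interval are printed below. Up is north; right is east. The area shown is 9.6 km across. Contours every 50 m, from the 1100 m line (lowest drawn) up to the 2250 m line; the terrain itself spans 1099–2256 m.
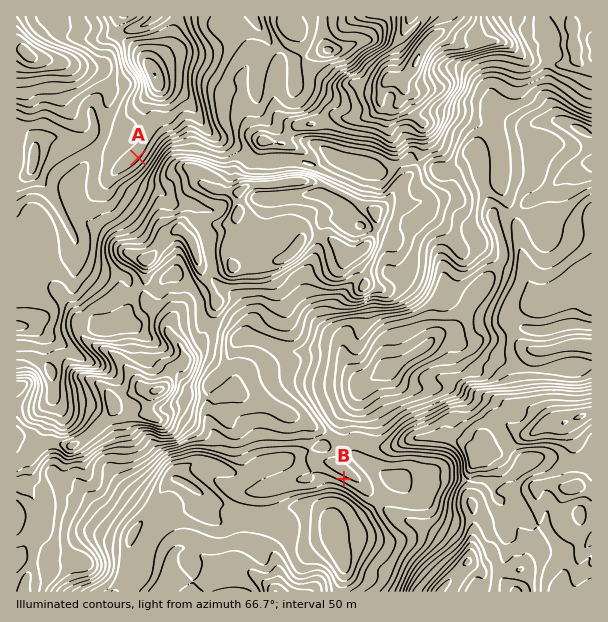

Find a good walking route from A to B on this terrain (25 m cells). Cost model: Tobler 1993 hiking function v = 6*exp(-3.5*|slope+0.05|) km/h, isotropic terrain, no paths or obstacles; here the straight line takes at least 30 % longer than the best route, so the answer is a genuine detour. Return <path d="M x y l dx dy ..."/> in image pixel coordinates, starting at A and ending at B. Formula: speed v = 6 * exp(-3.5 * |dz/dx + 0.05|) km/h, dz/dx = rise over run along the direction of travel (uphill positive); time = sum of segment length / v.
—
<path d="M138 158l-6 12-12 12-3 6 0 21-13 27 0 15 4 9 8 7 16 8 5 4 1 3 5 5 3 1 4 5 6 3 5 0 9-5 16 0 6 3 3 3 14 27 3 3 6 12 0 9 7 15 3 2 11 0 12 6 16 16 33 17 26 25 1 3 3 3 6 12 0 5-1 3-3 3-2 3 0 3 2 3 12 12"/>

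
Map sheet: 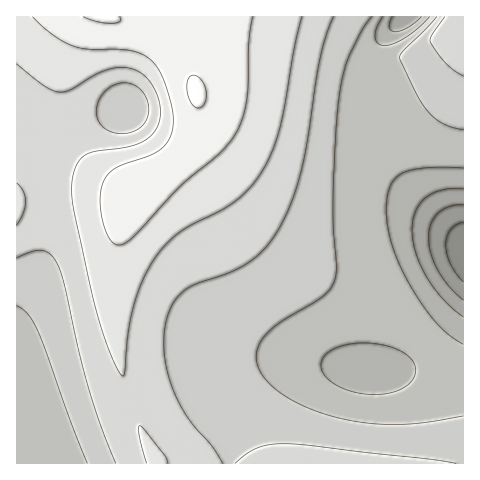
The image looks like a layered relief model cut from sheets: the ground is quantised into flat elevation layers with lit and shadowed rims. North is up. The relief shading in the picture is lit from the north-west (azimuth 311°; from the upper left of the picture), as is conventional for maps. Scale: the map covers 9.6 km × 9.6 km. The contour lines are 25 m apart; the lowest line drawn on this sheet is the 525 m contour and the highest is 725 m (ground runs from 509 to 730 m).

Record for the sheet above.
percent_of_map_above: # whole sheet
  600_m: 93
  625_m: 71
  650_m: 46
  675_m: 23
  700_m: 10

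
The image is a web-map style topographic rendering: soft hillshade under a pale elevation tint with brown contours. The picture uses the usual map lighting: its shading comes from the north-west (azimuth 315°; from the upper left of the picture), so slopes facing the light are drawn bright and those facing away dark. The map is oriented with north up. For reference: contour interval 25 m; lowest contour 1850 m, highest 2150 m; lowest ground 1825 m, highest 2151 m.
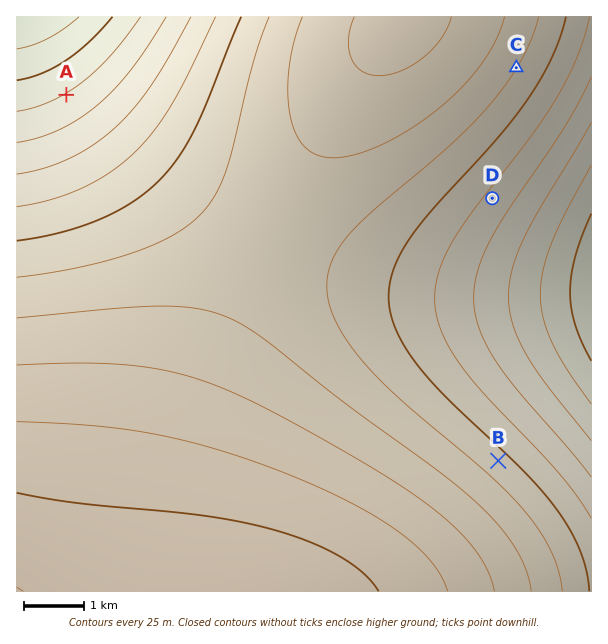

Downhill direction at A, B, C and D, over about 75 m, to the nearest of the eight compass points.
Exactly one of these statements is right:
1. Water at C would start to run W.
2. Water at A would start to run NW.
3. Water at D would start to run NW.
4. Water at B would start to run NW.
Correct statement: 2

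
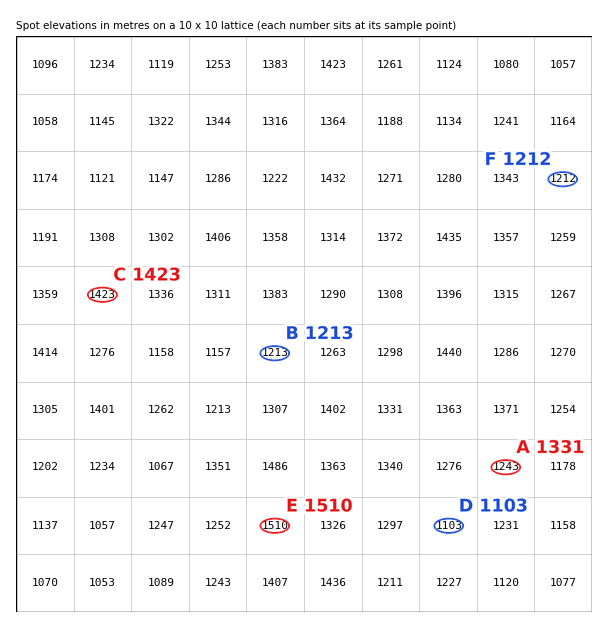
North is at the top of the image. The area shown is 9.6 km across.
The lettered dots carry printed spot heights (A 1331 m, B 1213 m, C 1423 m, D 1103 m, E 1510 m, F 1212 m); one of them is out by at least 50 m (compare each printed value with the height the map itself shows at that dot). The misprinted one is A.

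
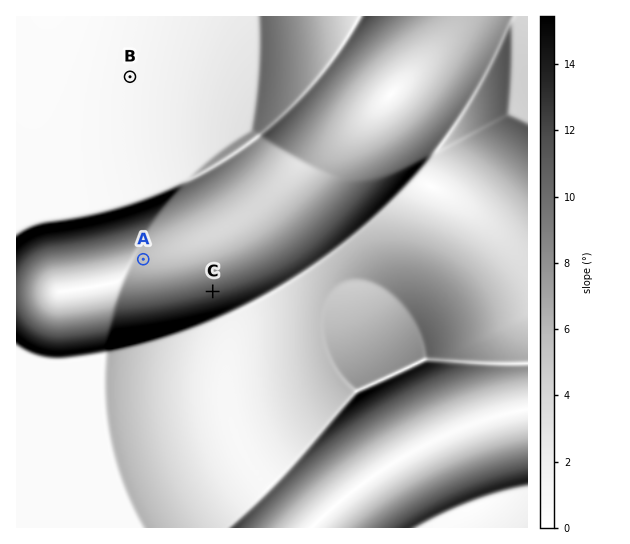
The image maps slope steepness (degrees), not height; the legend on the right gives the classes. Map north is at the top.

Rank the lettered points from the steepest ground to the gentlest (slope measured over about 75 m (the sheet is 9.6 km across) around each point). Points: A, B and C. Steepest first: C A B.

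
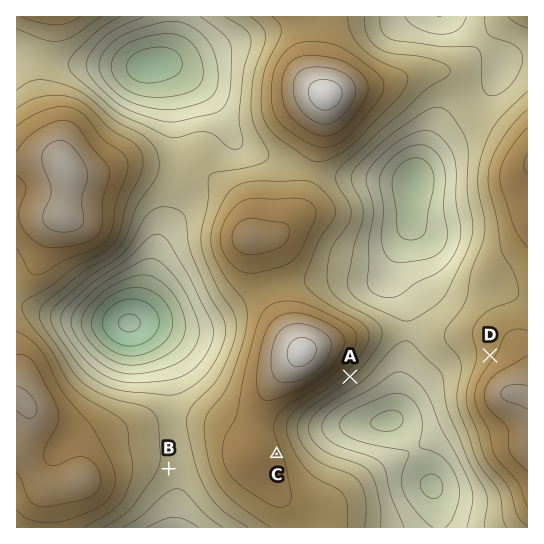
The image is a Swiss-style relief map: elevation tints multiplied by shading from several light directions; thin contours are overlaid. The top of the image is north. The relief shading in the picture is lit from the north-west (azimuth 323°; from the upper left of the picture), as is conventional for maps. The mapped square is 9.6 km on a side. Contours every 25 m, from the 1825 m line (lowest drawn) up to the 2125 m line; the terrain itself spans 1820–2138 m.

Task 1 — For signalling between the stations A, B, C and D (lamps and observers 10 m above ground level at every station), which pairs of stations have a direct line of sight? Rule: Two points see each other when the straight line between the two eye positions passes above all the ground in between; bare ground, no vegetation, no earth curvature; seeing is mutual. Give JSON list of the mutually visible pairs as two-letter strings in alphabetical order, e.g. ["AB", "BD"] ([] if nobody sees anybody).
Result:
["AC", "AD", "CD"]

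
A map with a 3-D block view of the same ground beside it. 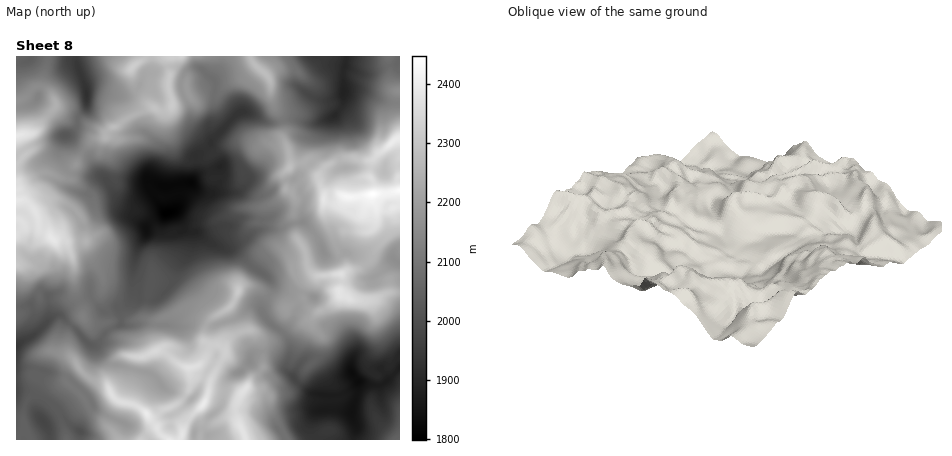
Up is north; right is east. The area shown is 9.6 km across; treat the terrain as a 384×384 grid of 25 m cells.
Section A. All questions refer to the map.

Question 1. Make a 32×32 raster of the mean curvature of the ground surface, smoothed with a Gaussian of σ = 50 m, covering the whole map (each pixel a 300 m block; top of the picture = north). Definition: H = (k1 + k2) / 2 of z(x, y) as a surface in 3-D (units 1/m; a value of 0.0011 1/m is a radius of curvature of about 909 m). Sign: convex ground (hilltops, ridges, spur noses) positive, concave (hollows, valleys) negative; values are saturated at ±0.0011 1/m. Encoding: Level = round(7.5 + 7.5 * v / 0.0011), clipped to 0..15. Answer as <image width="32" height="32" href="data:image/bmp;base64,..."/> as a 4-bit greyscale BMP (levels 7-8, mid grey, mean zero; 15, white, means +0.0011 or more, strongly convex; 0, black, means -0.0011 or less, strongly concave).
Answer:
<image width="32" height="32" href="data:image/bmp;base64,Qk12AgAAAAAAAHYAAAAoAAAAIAAAACAAAAABAAQAAAAAAAACAAATCwAAEwsAABAAAAAAAAAAAAAAABEREQAiIiIAMzMzAERERABVVVUAZmZmAHd3dwCIiIgAmZmZAKqqqgC7u7sAzMzMAN3d3QDu7u4A////AIpYkEuieoo3RMuko3moR2m2OWWcIG1Jo6j5RIVppkl2tIeIRIn5xZ8GtWlGRGVcWJl3eA37ZDoNgvhuiUZ5TFiIiYKfZnY008TPmJZGmUVGqUU/i2UzZ8XSCXgXtWNbhZhn3Tdp1Y2tXJHVVqqDeFht+tUTq6/ZSX1UiFhIlRemQJmwhKl5pT+smMpHn7UqhocaOag0RTVHE59harV2fLaoU312Z7nJd+wnGcasZEqoVnmYaGZTS6hI0kioQ+7+xpQzh2qGeEWZhPi1h1TrU52KZ6ZalYmFeaz5I3jOuzNp2aa2eJSKhmeHcmaXwU2aZUVY5Geli4h3UkqXl7FzWYN4rci4tyh3dmdlu39zhmWlmJmVn3cnmGaXd0VaN2iceImYbFcliDWYqFZ0ljxYuHh7Zpl3Z5ZleInduElPmGh4mJsjtodniHZUNnP4L56/zLZlqkSmRlUolqNZhHpoaDZkmIoUpyR3h2STSPV9QSkWtUaaindUimiTW5Sox87ehViFWYmpqppWa5yo9VeHSe3/cAevhmaYdlW7zNeHZkRdideHedpXyURjVRJlQSc2lzOfojqJrr9dhyBOirlmaaakf7BqVZWYqYgkvHdHc2doi6lxSWhm8bVqul8hm4Nnu3eVYmavJMWEVob7jZaFdYdVp1SKjdWKFHZfiIlHhJen"/>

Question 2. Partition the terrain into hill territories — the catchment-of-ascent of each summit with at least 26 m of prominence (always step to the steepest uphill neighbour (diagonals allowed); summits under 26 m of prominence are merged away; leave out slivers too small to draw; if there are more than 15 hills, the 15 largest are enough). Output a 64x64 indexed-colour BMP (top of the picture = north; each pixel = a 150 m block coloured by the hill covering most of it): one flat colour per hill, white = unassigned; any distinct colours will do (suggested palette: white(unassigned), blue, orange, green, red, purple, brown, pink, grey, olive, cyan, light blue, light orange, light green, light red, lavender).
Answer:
<image width="64" height="64" href="data:image/bmp;base64,Qk12CAAAAAAAAHYAAAAoAAAAQAAAAEAAAAABAAQAAAAAAAAIAAATCwAAEwsAABAAAAAAAAAA////ALR3HwAOf/8ALKAsACgn1gC9Z5QAS1aMAMJ34wB/f38AIr28AM++FwDox64AeLv/AIrfmACWmP8A1bDFABEREQAABERERERERERERESZmZmZmZmRERERERH/////EREQAAAERERERERERERESZmZmZmZmZmRERERER////8RERAAAUREREREREREREQAmZmZmZmZmZkRERERH////xERAAARREREREREREREQACZmZmZmZmZmZERERH/////EREQABEUREREREREREQAAAmZmZmZmZmZmREREf////8RERABERFERERERERERAAAAJmZmZmZmZmZmZER/////xEREREREUREREREREREQAAAmZmZmZmZmZmZkREf////ERERERERRERERERERER3AAAJmZmZmZmZmZExER////8RERERERRERERERERHd3cAAAmZmZmZmZkRETMzH////xERERERRERERERERHd3d3AACZmZmZmZkRERMzM/Mz//EREREURERERERERHd3d3cAAAmZmZmZkREREzMzMzMz8RERRERERERERER3d3d3d3AAB5mZREkzEREzMzMzMzP0RERERERERER3d3d3d3d3dwB3d5RERDMREzMzMzMzMzREREREREREd3d3d3d3d3d3d3d3REREMzEzMzMzMzMzNEREREREREd3d3d3d3d3d3d3d3dERERDMzMzMzMzMzM0REREREREd3d3d3d3d3d3d3d3d0REREMzMzMzMzMzMzFEREREREAHd3d3d3d3d3d3d3d0REREMzMzMzMzMzMzMRFEREREAAB3d3d3d3d3d3d3d3REREQzMzMzMzMzMzMxERREREAAAAd3d3d3d3d3d3d3dEREQTMzMzMzMzMzMzEREkREAAAAAAZmZmZmZndmZ3dEREEREzMzMzMzMzMzMREiJEAAAAAABmZmZmZmZmZmZkREERETMzMzMzMzMzMxESIiIAAAACBmZmZmZmZmZmZmZEQREREzMzMzMzMzMzIiIiIiAAACIiZmZmZmZmZmZmZmZhERETMzMzMzMzMzMiIiIiIiACIiImYRZmZmZmZmZmZmYRERETMzMzMzMzMyIiIiIiIiIiIiJhERZmZmZmZmZmZhEREd0zMzMzMzMzIiIiIiIiIiIiIhEREWZmZmZmZmZmYd3d3dMzMzMzMzMiIiIiIiIiIiIiERERZmZmZmZmZmbd3d3d3dPdMzMzMyIiIiIiIiIiIiEREREWZmZmZmZmbd3d3d3d3d3d3TMzIiIiIiIiIiIiIhERERZmZmZmZmY93d3d3d3d3d3RETMiIiIiIiIiIiIiERERFmZmZmZmYzPd3d3d3d3d3REREyIiIiIiIiIiIiIRERERZmZmZmYzMz3d3d3d3d3RERERIiIiIiIiIiIiIhEREREWZmZmMzMzMzMzM9EREREREREiIiIiIiIiIiIiIRERERZmYREzMzMzMzMzMRERERERESIiIiIiIiIiIiIhERERFmEREREzMzMzMzMRERERERERIiIiIiIiIiIiIiIREREWEREREREzMzMzMxEREREREREiIiIiIiIiIiIiIhEREREREREREREREzMxERERERERESIiIiIiIiIiIiIiIRERERERERERERERERERERERERERIiIiIiIiIiIiIiIiEREREREREREREREREREREREREREiIiIiIiIiIiIiIiIRERERERERERERERERERERERERESIiIiIiIiIiIiIiIhERERERERERERERERERERERERERIiIiIiIiIiIqqqIhEREREREREREREREREREREREREREiIiIiIiIiIqqqqhERERERGIiBEYiBERERERERERERESIiIiIiIiIiqqqqEbsRERERiIiIiIgRERERERERERERIiIiIiIiIiqqqqq7u7u7ERGIiIiIiIgREREREREREREiIiIiIiIiqqqqqru7u7uBEYiIiIiIiIgRERERERERESIiIiIiIiqqqqqqq7u7u4iIiIiIiIiIiBERERzBzMzBIiIiIiIiKqqqqqqru7u7iIiIiIiIiIiIiBERzMzMzMwiIiIiIiKqqqqqqqu7u7uIiIiIiIiIiIiIERHMzMzMzAAiIiIiKqqqqqqqq7u7u7uIiIiIiIiIiIgRHMzMzMzMAAACIiKqqqqqqqqru7u7u4iIiIiIiIiIiBEczMzMzMwAAAACKqqqqqqqqru7u7u76IiIiIiIiIiIgRzMzMzMzAAAAAAqqqqqqqqru7u7u77uiIiIiIiIiIiBHMzMzMzMAAAAAiKqqqqqqqu7u7u77u7oiIiIiIiIiIEczMzMzMwAAAAiIqqqqqqqu7u7u77u7u6IiIVVVVVVVRzMzMzMzAAAAiIiKqqqqqq7u7u7vu7u5ViFVVVVVVVVXMzMzMzMAAAiIiIiqqqqq7u7u7u+7u5VVVVVVVVVVVVVzMzMzMwiIiIiIiKqqqq7u7u7u+7u5VVVVVVVVVVVVVVczMzAACIiIiIiIqqqALu7u7u77u7lVVVVVVVVVVVVVVzMwAAAIiIiIiIiAAAAALu7u7vu7uVVVVVVVVVVVVVVUAAAAAAiIiIiIiAAAAAAC7u7u+7u5VVVVVVVVVVVVVVQAAAAACIiIiIiIAAAAAALu7u77u7lVVVVVVVVVVVVVQAAAAAAIiIiIiIgAAAAAADru7vu7u5VVVVVVVVVVVVVUBEQAAAiIiIiIgAAAAAAAA7u7u7u7lVVVVVVVVVVVVVREREREBEiIiIiAAAAAAAADu7u7u7uVVVVVVVVVVVVVVERERER"/>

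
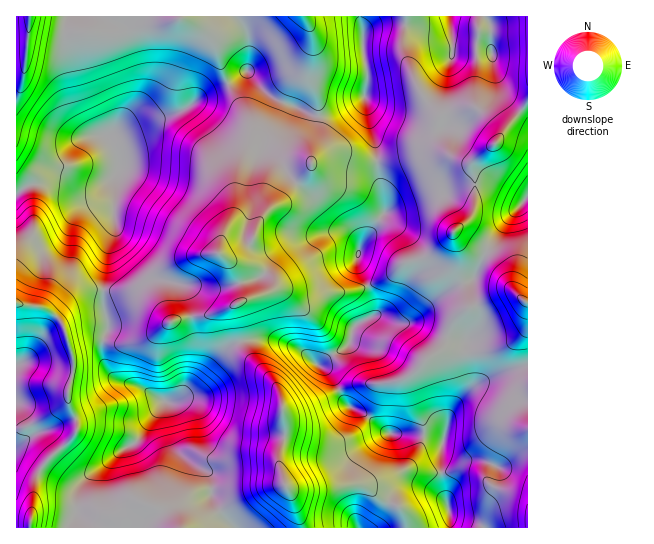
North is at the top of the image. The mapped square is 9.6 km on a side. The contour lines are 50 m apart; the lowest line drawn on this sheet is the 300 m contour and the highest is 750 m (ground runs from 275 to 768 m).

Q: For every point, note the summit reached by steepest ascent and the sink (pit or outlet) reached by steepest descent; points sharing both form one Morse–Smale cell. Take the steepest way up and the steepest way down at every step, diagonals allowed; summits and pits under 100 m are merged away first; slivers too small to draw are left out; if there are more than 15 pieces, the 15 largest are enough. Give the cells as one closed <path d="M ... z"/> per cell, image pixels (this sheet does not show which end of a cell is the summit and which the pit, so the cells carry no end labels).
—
<path d="M445 153l-27 0-41 9 7 52-23 31-4 10 0 8 16 36 2 15-18 10-5 7-3 12-6 6-13 7-10 10 12 9 12 26 7 7 15 7 20 17 35 3 22 6-2 37 8 32 2 18 76 0 1-206-3 8-7 9-17 9-26 4-36-1 8-10 8-22 8-8 8-4-11-32 0-21-7-23 16-12 6-13 0-31-3-6 0-6 3-2-9 2z"/><path d="M247 72l-17 11-23 9-25 19-33 10-27 14-14 2 11 21 0 11-4 9 0 53-7 16-5 44 39 1 18 15 10 14 21-5 20-1 56-24 1-8-11-14-23-6-10-6 7 0 8-4 13-12 4-14 8-13 14-10 30-33 4-6-1-19 8-29-48-20z"/><path d="M237 16l-220 0-1 177 2 0 5-5 10-4 22-4 10 1 17 11 8 0 9-4 8-5 12-14 0-11-10-22 13-1 27-14 33-10 25-19 28-12 11-8 3-13-1-22z"/><path d="M95 289l-13 2-8 4-21 19 11 13 9 31 0 15-5 17 0 12 8 17 1 10-4 8-28 25-8 12-8 53 150 1 2-23 13-12 18-3-3-15-28-20-6-8-8-28 0-16-26-16-26-8-7-8-5-12-2-9 3-13 4-7 0-8-4-11-1-20z"/><path d="M341 155l-11 0-17 6-5 10-23 26-21 17-8 13-4 14-13 12-14 5 32 11 11 14-3 10-24 8-6 5 6 35 28-2 12 2 17 7 20 17 16-12 9-4 8-8 4-15 20-12-2-15-16-36 0-8 4-10 23-31-7-52-22-2z"/><path d="M115 175l-8 8-17 9-8 0-17-11-10-1-26 5-13 9 1 334 12 0 2-2 4-44 2-8 8-12 28-25 4-8-1-10-8-17 0-12 5-17 0-15-9-31-11-13 24-21 12-4 13 2 2-2 4-42 7-16-2-25z"/><path d="M269 339l-15 0-13 3 6 12 28 29 6 15 4 37-6 19 0 11 6 21 6 3 28 0 31-5 13 1 18 14 16 6 8 12 2 11 43 0-1-18-8-32 2-37-22-6-35-3-20-17-15-7-7-7-12-26-6-6-13-8-15-13z"/><path d="M241 341l-12 6-46 49-8 5-10 1 4 31 6 14 6 8 28 20 2 14 2 2 28 0 43-8-5-18 0-11 6-19-4-37-6-15-28-29z"/><path d="M527 16l-120 0-4 21 0 14 14 36 7 11 17 17 17-3 9-4 10 0 19 18 5 10 27-35z"/><path d="M406 16l-46 1 3 10 0 22 4 17-2 36 11 43 1 16 41-8 27 0 13 7 12 3 26-20 4-8-1-5-22-22-10 0-9 4-17 3-17-17-7-11-14-36z"/><path d="M138 291l-35 0 1 20 4 11 0 8-4 7-3 13 3 13 4 8 7 8 26 8 22 14 12 0 29-26 9-13 16-15 12-6-6-35-24 9-20 1-21 5-20-24z"/><path d="M527 101l-31 42-24 20 3 12-2 36-4 9-16 11 16 14 18 7 14 14 10 21 16 16z"/><path d="M454 232l-1 3 7 19 0 21 11 32-8 4-8 8-8 22-7 9 35 2 30-5 13-8 7-9 3-9 0-18-17-16-10-21-14-14-18-7z"/><path d="M303 16l-65 0-1 2 11 19 1 22-2 12 24 26 39 18 8 1-1-19-6-18 1-46z"/><path d="M359 16l-55 1 8 16-1 46 6 18 2 19 20-4 16-8 10-9 2-29-4-17 0-22z"/>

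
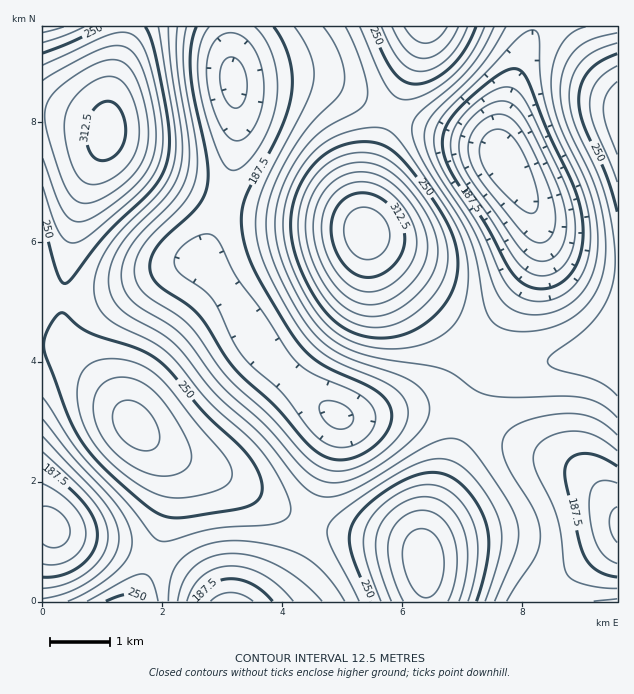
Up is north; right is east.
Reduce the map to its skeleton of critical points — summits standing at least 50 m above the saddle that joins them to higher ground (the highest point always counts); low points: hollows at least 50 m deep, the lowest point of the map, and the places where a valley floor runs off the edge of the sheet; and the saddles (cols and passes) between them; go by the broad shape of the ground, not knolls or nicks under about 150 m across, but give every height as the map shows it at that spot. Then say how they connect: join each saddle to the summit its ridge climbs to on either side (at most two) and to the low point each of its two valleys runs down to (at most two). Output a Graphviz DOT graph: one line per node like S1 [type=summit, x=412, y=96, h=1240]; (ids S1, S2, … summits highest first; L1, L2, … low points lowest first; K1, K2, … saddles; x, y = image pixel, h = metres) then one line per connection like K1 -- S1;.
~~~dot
graph terrain {
  S1 [type=summit, x=367, y=232, h=334];
  S2 [type=summit, x=107, y=132, h=318];
  S3 [type=summit, x=424, y=561, h=308];
  S4 [type=summit, x=425, y=27, h=298];
  S5 [type=summit, x=617, y=115, h=285];
  L1 [type=low, x=505, y=162, h=126];
  L2 [type=low, x=233, y=81, h=146];
  L3 [type=low, x=52, y=528, h=157];
  L4 [type=low, x=617, y=525, h=159];
  L5 [type=low, x=230, y=601, h=168];
  K1 [type=saddle, x=310, y=523, h=235];
  K2 [type=saddle, x=152, y=558, h=234];
  K3 [type=saddle, x=392, y=114, h=233];
  K4 [type=saddle, x=479, y=348, h=230];
  K5 [type=saddle, x=466, y=418, h=221];
  K6 [type=saddle, x=224, y=201, h=181];
  K1 -- S2;
  K1 -- S3;
  K1 -- L2;
  K1 -- L5;
  K2 -- S2;
  K2 -- L3;
  K2 -- L5;
  K3 -- S1;
  K3 -- S4;
  K3 -- L1;
  K3 -- L2;
  K4 -- S1;
  K4 -- S5;
  K4 -- L1;
  K4 -- L2;
  K5 -- S3;
  K5 -- S5;
  K5 -- L2;
  K5 -- L4;
  K6 -- S1;
  K6 -- S2;
  K6 -- L2;
}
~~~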